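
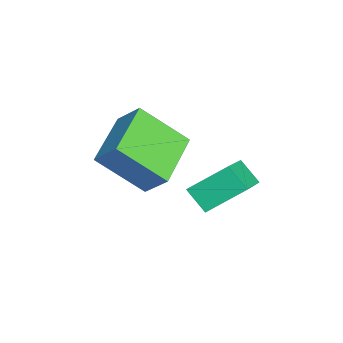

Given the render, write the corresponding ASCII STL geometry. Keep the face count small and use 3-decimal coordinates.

solid 
facet normal -0.514 -0.530 0.674
outer loop
vertex 2.34 2.725 -1.938
vertex 2.236 3.9 -1.094
vertex 0.596 3.237 -2.865
endloop
endfacet
facet normal 0.071 -0.810 -0.582
outer loop
vertex 1.084 3.74 -3.506
vertex 2.34 2.725 -1.938
vertex 0.596 3.237 -2.865
endloop
endfacet
facet normal -0.514 -0.530 0.674
outer loop
vertex 0.596 3.237 -2.865
vertex 2.236 3.9 -1.094
vertex 0.492 4.411 -2.021
endloop
endfacet
facet normal -0.855 0.251 -0.454
outer loop
vertex 0.492 4.411 -2.021
vertex 1.084 3.74 -3.506
vertex 0.596 3.237 -2.865
endloop
endfacet
facet normal 0.855 -0.251 0.454
outer loop
vertex 2.34 2.725 -1.938
vertex 2.724 4.403 -1.735
vertex 2.236 3.9 -1.094
endloop
endfacet
facet normal 0.072 -0.810 -0.582
outer loop
vertex 2.828 3.229 -2.579
vertex 2.34 2.725 -1.938
vertex 1.084 3.74 -3.506
endloop
endfacet
facet normal 0.855 -0.251 0.454
outer loop
vertex 2.828 3.229 -2.579
vertex 2.724 4.403 -1.735
vertex 2.34 2.725 -1.938
endloop
endfacet
facet normal -0.072 0.810 0.581
outer loop
vertex 2.236 3.9 -1.094
vertex 2.724 4.403 -1.735
vertex 0.492 4.411 -2.021
endloop
endfacet
facet normal -0.855 0.250 -0.454
outer loop
vertex 0.98 4.915 -2.662
vertex 1.084 3.74 -3.506
vertex 0.492 4.411 -2.021
endloop
endfacet
facet normal -0.072 0.810 0.582
outer loop
vertex 0.492 4.411 -2.021
vertex 2.724 4.403 -1.735
vertex 0.98 4.915 -2.662
endloop
endfacet
facet normal 0.514 0.530 -0.675
outer loop
vertex 0.98 4.915 -2.662
vertex 2.828 3.229 -2.579
vertex 1.084 3.74 -3.506
endloop
endfacet
facet normal 0.514 0.530 -0.674
outer loop
vertex 2.724 4.403 -1.735
vertex 2.828 3.229 -2.579
vertex 0.98 4.915 -2.662
endloop
endfacet
facet normal -0.888 0.362 0.283
outer loop
vertex -2.027 0.919 -1.747
vertex -1.513 1.564 -0.96
vertex -1.847 2.4 -3.079
endloop
endfacet
facet normal -0.452 -0.566 -0.690
outer loop
vertex -0.027 1.656 -3.66
vertex -2.027 0.919 -1.747
vertex -1.847 2.4 -3.079
endloop
endfacet
facet normal -0.888 0.363 0.283
outer loop
vertex -1.847 2.4 -3.079
vertex -1.513 1.564 -0.96
vertex -1.333 3.045 -2.293
endloop
endfacet
facet normal 0.090 0.740 -0.666
outer loop
vertex -1.333 3.045 -2.293
vertex -0.027 1.656 -3.66
vertex -1.847 2.4 -3.079
endloop
endfacet
facet normal -0.090 -0.741 0.666
outer loop
vertex -2.027 0.919 -1.747
vertex 0.307 0.82 -1.541
vertex -1.513 1.564 -0.96
endloop
endfacet
facet normal -0.451 -0.566 -0.690
outer loop
vertex -0.207 0.175 -2.327
vertex -2.027 0.919 -1.747
vertex -0.027 1.656 -3.66
endloop
endfacet
facet normal -0.090 -0.740 0.666
outer loop
vertex -0.207 0.175 -2.327
vertex 0.307 0.82 -1.541
vertex -2.027 0.919 -1.747
endloop
endfacet
facet normal 0.452 0.566 0.690
outer loop
vertex -1.513 1.564 -0.96
vertex 0.307 0.82 -1.541
vertex -1.333 3.045 -2.293
endloop
endfacet
facet normal 0.090 0.740 -0.666
outer loop
vertex 0.487 2.301 -2.873
vertex -0.027 1.656 -3.66
vertex -1.333 3.045 -2.293
endloop
endfacet
facet normal 0.451 0.566 0.690
outer loop
vertex -1.333 3.045 -2.293
vertex 0.307 0.82 -1.541
vertex 0.487 2.301 -2.873
endloop
endfacet
facet normal 0.888 -0.363 -0.283
outer loop
vertex 0.487 2.301 -2.873
vertex -0.207 0.175 -2.327
vertex -0.027 1.656 -3.66
endloop
endfacet
facet normal 0.888 -0.363 -0.283
outer loop
vertex 0.307 0.82 -1.541
vertex -0.207 0.175 -2.327
vertex 0.487 2.301 -2.873
endloop
endfacet

endsolid


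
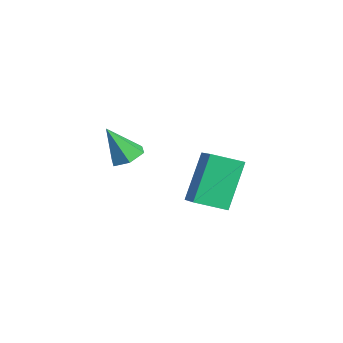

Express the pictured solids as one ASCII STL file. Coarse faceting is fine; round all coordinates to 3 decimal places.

solid 
facet normal -0.381 0.396 0.835
outer loop
vertex -1.177 1.891 -1.076
vertex 0.016 1.81 -0.493
vertex -0.923 2.927 -1.451
endloop
endfacet
facet normal -0.897 0.061 -0.438
outer loop
vertex -0.196 2.17 -3.047
vertex -1.177 1.891 -1.076
vertex -0.923 2.927 -1.451
endloop
endfacet
facet normal -0.380 0.397 0.835
outer loop
vertex -0.923 2.927 -1.451
vertex 0.016 1.81 -0.493
vertex 0.27 2.845 -0.869
endloop
endfacet
facet normal 0.225 0.916 -0.332
outer loop
vertex 0.27 2.845 -0.869
vertex -0.196 2.17 -3.047
vertex -0.923 2.927 -1.451
endloop
endfacet
facet normal -0.225 -0.916 0.332
outer loop
vertex -1.177 1.891 -1.076
vertex 0.743 1.053 -2.089
vertex 0.016 1.81 -0.493
endloop
endfacet
facet normal -0.897 0.061 -0.438
outer loop
vertex -0.45 1.135 -2.671
vertex -1.177 1.891 -1.076
vertex -0.196 2.17 -3.047
endloop
endfacet
facet normal -0.225 -0.916 0.332
outer loop
vertex -0.45 1.135 -2.671
vertex 0.743 1.053 -2.089
vertex -1.177 1.891 -1.076
endloop
endfacet
facet normal 0.897 -0.061 0.438
outer loop
vertex 0.016 1.81 -0.493
vertex 0.743 1.053 -2.089
vertex 0.27 2.845 -0.869
endloop
endfacet
facet normal 0.224 0.916 -0.332
outer loop
vertex 0.997 2.089 -2.464
vertex -0.196 2.17 -3.047
vertex 0.27 2.845 -0.869
endloop
endfacet
facet normal 0.897 -0.061 0.438
outer loop
vertex 0.27 2.845 -0.869
vertex 0.743 1.053 -2.089
vertex 0.997 2.089 -2.464
endloop
endfacet
facet normal 0.381 -0.397 -0.835
outer loop
vertex 0.997 2.089 -2.464
vertex -0.45 1.135 -2.671
vertex -0.196 2.17 -3.047
endloop
endfacet
facet normal 0.381 -0.396 -0.836
outer loop
vertex 0.743 1.053 -2.089
vertex -0.45 1.135 -2.671
vertex 0.997 2.089 -2.464
endloop
endfacet
facet normal 0.161 0.455 -0.876
outer loop
vertex 2.403 -1.331 0.906
vertex 1.833 -1.239 0.849
vertex 2.165 -0.845 1.115
endloop
endfacet
facet normal 0.777 0.114 0.619
outer loop
vertex 2.403 -1.331 0.906
vertex 2.165 -0.845 1.115
vertex 1.627 -1.821 1.971
endloop
endfacet
facet normal 0.161 0.455 -0.876
outer loop
vertex 2.165 -0.845 1.115
vertex 1.833 -1.239 0.849
vertex 1.595 -0.753 1.058
endloop
endfacet
facet normal 0.029 0.650 0.759
outer loop
vertex 2.165 -0.845 1.115
vertex 1.595 -0.753 1.058
vertex 1.627 -1.821 1.971
endloop
endfacet
facet normal 0.161 0.455 -0.876
outer loop
vertex 1.595 -0.753 1.058
vertex 1.833 -1.239 0.849
vertex 1.263 -1.147 0.792
endloop
endfacet
facet normal -0.807 0.369 0.460
outer loop
vertex 1.595 -0.753 1.058
vertex 1.263 -1.147 0.792
vertex 1.627 -1.821 1.971
endloop
endfacet
facet normal 0.161 0.453 -0.877
outer loop
vertex 1.263 -1.147 0.792
vertex 1.833 -1.239 0.849
vertex 1.5 -1.634 0.584
endloop
endfacet
facet normal -0.895 -0.445 0.022
outer loop
vertex 1.263 -1.147 0.792
vertex 1.5 -1.634 0.584
vertex 1.627 -1.821 1.971
endloop
endfacet
facet normal 0.160 0.453 -0.877
outer loop
vertex 1.5 -1.634 0.584
vertex 1.833 -1.239 0.849
vertex 2.07 -1.725 0.641
endloop
endfacet
facet normal -0.145 -0.982 -0.119
outer loop
vertex 1.5 -1.634 0.584
vertex 2.07 -1.725 0.641
vertex 1.627 -1.821 1.971
endloop
endfacet
facet normal 0.161 0.454 -0.877
outer loop
vertex 2.07 -1.725 0.641
vertex 1.833 -1.239 0.849
vertex 2.403 -1.331 0.906
endloop
endfacet
facet normal 0.689 -0.702 0.179
outer loop
vertex 2.07 -1.725 0.641
vertex 2.403 -1.331 0.906
vertex 1.627 -1.821 1.971
endloop
endfacet

endsolid


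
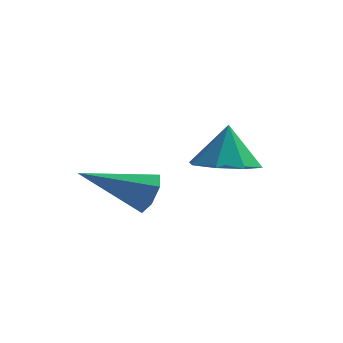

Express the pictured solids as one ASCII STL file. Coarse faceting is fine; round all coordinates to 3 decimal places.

solid 
facet normal 0.824 0.385 -0.414
outer loop
vertex -1.059 -0.915 0.095
vertex -1.393 -0.594 -0.271
vertex -1.191 -0.451 0.264
endloop
endfacet
facet normal 0.241 -0.271 0.932
outer loop
vertex -1.059 -0.915 0.095
vertex -1.191 -0.451 0.264
vertex -2.827 -1.266 0.451
endloop
endfacet
facet normal 0.824 0.385 -0.414
outer loop
vertex -1.191 -0.451 0.264
vertex -1.393 -0.594 -0.271
vertex -1.475 -0.094 0.031
endloop
endfacet
facet normal -0.132 0.466 0.875
outer loop
vertex -1.191 -0.451 0.264
vertex -1.475 -0.094 0.031
vertex -2.827 -1.266 0.451
endloop
endfacet
facet normal 0.823 0.386 -0.416
outer loop
vertex -1.475 -0.094 0.031
vertex -1.393 -0.594 -0.271
vertex -1.698 -0.115 -0.43
endloop
endfacet
facet normal -0.589 0.769 0.250
outer loop
vertex -1.475 -0.094 0.031
vertex -1.698 -0.115 -0.43
vertex -2.827 -1.266 0.451
endloop
endfacet
facet normal 0.824 0.387 -0.415
outer loop
vertex -1.698 -0.115 -0.43
vertex -1.393 -0.594 -0.271
vertex -1.691 -0.496 -0.771
endloop
endfacet
facet normal -0.783 0.407 -0.471
outer loop
vertex -1.698 -0.115 -0.43
vertex -1.691 -0.496 -0.771
vertex -2.827 -1.266 0.451
endloop
endfacet
facet normal 0.824 0.385 -0.415
outer loop
vertex -1.691 -0.496 -0.771
vertex -1.393 -0.594 -0.271
vertex -1.46 -0.952 -0.736
endloop
endfacet
facet normal -0.569 -0.345 -0.746
outer loop
vertex -1.691 -0.496 -0.771
vertex -1.46 -0.952 -0.736
vertex -2.827 -1.266 0.451
endloop
endfacet
facet normal 0.824 0.385 -0.415
outer loop
vertex -1.46 -0.952 -0.736
vertex -1.393 -0.594 -0.271
vertex -1.179 -1.138 -0.351
endloop
endfacet
facet normal -0.107 -0.924 -0.368
outer loop
vertex -1.46 -0.952 -0.736
vertex -1.179 -1.138 -0.351
vertex -2.827 -1.266 0.451
endloop
endfacet
facet normal 0.824 0.385 -0.414
outer loop
vertex -1.179 -1.138 -0.351
vertex -1.393 -0.594 -0.271
vertex -1.059 -0.915 0.095
endloop
endfacet
facet normal 0.253 -0.891 0.377
outer loop
vertex -1.179 -1.138 -0.351
vertex -1.059 -0.915 0.095
vertex -2.827 -1.266 0.451
endloop
endfacet
facet normal 0.016 -0.267 -0.963
outer loop
vertex 0.671 1.064 0.188
vertex 0.059 0.493 0.336
vertex 0.075 1.312 0.109
endloop
endfacet
facet normal 0.323 0.884 0.338
outer loop
vertex 0.671 1.064 0.188
vertex 0.075 1.312 0.109
vertex 0.041 0.807 1.464
endloop
endfacet
facet normal 0.015 -0.267 -0.963
outer loop
vertex 0.075 1.312 0.109
vertex 0.059 0.493 0.336
vertex -0.531 1.08 0.164
endloop
endfacet
facet normal -0.312 0.893 0.325
outer loop
vertex 0.075 1.312 0.109
vertex -0.531 1.08 0.164
vertex 0.041 0.807 1.464
endloop
endfacet
facet normal 0.016 -0.267 -0.964
outer loop
vertex -0.531 1.08 0.164
vertex 0.059 0.493 0.336
vertex -0.791 0.505 0.319
endloop
endfacet
facet normal -0.770 0.466 0.437
outer loop
vertex -0.531 1.08 0.164
vertex -0.791 0.505 0.319
vertex 0.041 0.807 1.464
endloop
endfacet
facet normal 0.015 -0.268 -0.963
outer loop
vertex -0.791 0.505 0.319
vertex 0.059 0.493 0.336
vertex -0.553 -0.078 0.485
endloop
endfacet
facet normal -0.782 -0.146 0.606
outer loop
vertex -0.791 0.505 0.319
vertex -0.553 -0.078 0.485
vertex 0.041 0.807 1.464
endloop
endfacet
facet normal 0.016 -0.268 -0.963
outer loop
vertex -0.553 -0.078 0.485
vertex 0.059 0.493 0.336
vertex 0.044 -0.326 0.564
endloop
endfacet
facet normal -0.341 -0.585 0.736
outer loop
vertex -0.553 -0.078 0.485
vertex 0.044 -0.326 0.564
vertex 0.041 0.807 1.464
endloop
endfacet
facet normal 0.015 -0.268 -0.963
outer loop
vertex 0.044 -0.326 0.564
vertex 0.059 0.493 0.336
vertex 0.649 -0.094 0.509
endloop
endfacet
facet normal 0.296 -0.594 0.748
outer loop
vertex 0.044 -0.326 0.564
vertex 0.649 -0.094 0.509
vertex 0.041 0.807 1.464
endloop
endfacet
facet normal 0.016 -0.268 -0.963
outer loop
vertex 0.649 -0.094 0.509
vertex 0.059 0.493 0.336
vertex 0.909 0.482 0.353
endloop
endfacet
facet normal 0.753 -0.167 0.637
outer loop
vertex 0.649 -0.094 0.509
vertex 0.909 0.482 0.353
vertex 0.041 0.807 1.464
endloop
endfacet
facet normal 0.016 -0.267 -0.964
outer loop
vertex 0.909 0.482 0.353
vertex 0.059 0.493 0.336
vertex 0.671 1.064 0.188
endloop
endfacet
facet normal 0.764 0.445 0.467
outer loop
vertex 0.909 0.482 0.353
vertex 0.671 1.064 0.188
vertex 0.041 0.807 1.464
endloop
endfacet

endsolid


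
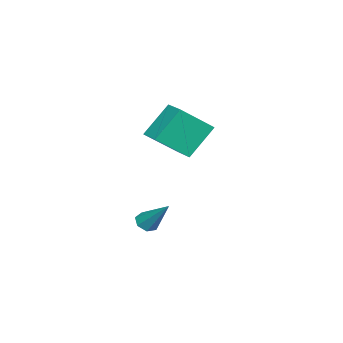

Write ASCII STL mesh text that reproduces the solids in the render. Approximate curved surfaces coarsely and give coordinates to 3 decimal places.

solid 
facet normal -0.499 0.600 -0.626
outer loop
vertex -2.041 1.829 1.888
vertex -1.161 2.681 2.003
vertex -1.087 1.047 0.378
endloop
endfacet
facet normal -0.715 -0.692 -0.093
outer loop
vertex -0.099 -0.141 1.617
vertex -2.041 1.829 1.888
vertex -1.087 1.047 0.378
endloop
endfacet
facet normal -0.499 0.600 -0.626
outer loop
vertex -1.087 1.047 0.378
vertex -1.161 2.681 2.003
vertex -0.207 1.899 0.493
endloop
endfacet
facet normal 0.489 -0.401 -0.775
outer loop
vertex -0.207 1.899 0.493
vertex -0.099 -0.141 1.617
vertex -1.087 1.047 0.378
endloop
endfacet
facet normal -0.489 0.401 0.775
outer loop
vertex -2.041 1.829 1.888
vertex -0.173 1.493 3.242
vertex -1.161 2.681 2.003
endloop
endfacet
facet normal -0.715 -0.692 -0.093
outer loop
vertex -1.053 0.641 3.127
vertex -2.041 1.829 1.888
vertex -0.099 -0.141 1.617
endloop
endfacet
facet normal -0.489 0.401 0.775
outer loop
vertex -1.053 0.641 3.127
vertex -0.173 1.493 3.242
vertex -2.041 1.829 1.888
endloop
endfacet
facet normal 0.715 0.692 0.093
outer loop
vertex -1.161 2.681 2.003
vertex -0.173 1.493 3.242
vertex -0.207 1.899 0.493
endloop
endfacet
facet normal 0.489 -0.401 -0.775
outer loop
vertex 0.781 0.711 1.732
vertex -0.099 -0.141 1.617
vertex -0.207 1.899 0.493
endloop
endfacet
facet normal 0.715 0.692 0.093
outer loop
vertex -0.207 1.899 0.493
vertex -0.173 1.493 3.242
vertex 0.781 0.711 1.732
endloop
endfacet
facet normal 0.499 -0.600 0.626
outer loop
vertex 0.781 0.711 1.732
vertex -1.053 0.641 3.127
vertex -0.099 -0.141 1.617
endloop
endfacet
facet normal 0.499 -0.600 0.626
outer loop
vertex -0.173 1.493 3.242
vertex -1.053 0.641 3.127
vertex 0.781 0.711 1.732
endloop
endfacet
facet normal -0.299 -0.633 -0.714
outer loop
vertex 0.604 -0.17 -3.56
vertex 0.06 0.056 -3.533
vertex 0.512 0.225 -3.872
endloop
endfacet
facet normal 0.983 0.115 -0.144
outer loop
vertex 0.604 -0.17 -3.56
vertex 0.512 0.225 -3.872
vertex 0.64 1.284 -2.147
endloop
endfacet
facet normal -0.299 -0.632 -0.714
outer loop
vertex 0.512 0.225 -3.872
vertex 0.06 0.056 -3.533
vertex 0.08 0.494 -3.929
endloop
endfacet
facet normal 0.509 0.716 -0.477
outer loop
vertex 0.512 0.225 -3.872
vertex 0.08 0.494 -3.929
vertex 0.64 1.284 -2.147
endloop
endfacet
facet normal -0.300 -0.632 -0.714
outer loop
vertex 0.08 0.494 -3.929
vertex 0.06 0.056 -3.533
vertex -0.368 0.433 -3.687
endloop
endfacet
facet normal -0.291 0.905 -0.310
outer loop
vertex 0.08 0.494 -3.929
vertex -0.368 0.433 -3.687
vertex 0.64 1.284 -2.147
endloop
endfacet
facet normal -0.300 -0.632 -0.714
outer loop
vertex -0.368 0.433 -3.687
vertex 0.06 0.056 -3.533
vertex -0.493 0.089 -3.33
endloop
endfacet
facet normal -0.811 0.537 0.234
outer loop
vertex -0.368 0.433 -3.687
vertex -0.493 0.089 -3.33
vertex 0.64 1.284 -2.147
endloop
endfacet
facet normal -0.300 -0.632 -0.714
outer loop
vertex -0.493 0.089 -3.33
vertex 0.06 0.056 -3.533
vertex -0.203 -0.28 -3.125
endloop
endfacet
facet normal -0.662 -0.108 0.742
outer loop
vertex -0.493 0.089 -3.33
vertex -0.203 -0.28 -3.125
vertex 0.64 1.284 -2.147
endloop
endfacet
facet normal -0.299 -0.633 -0.714
outer loop
vertex -0.203 -0.28 -3.125
vertex 0.06 0.056 -3.533
vertex 0.286 -0.395 -3.228
endloop
endfacet
facet normal 0.047 -0.548 0.835
outer loop
vertex -0.203 -0.28 -3.125
vertex 0.286 -0.395 -3.228
vertex 0.64 1.284 -2.147
endloop
endfacet
facet normal -0.298 -0.633 -0.715
outer loop
vertex 0.286 -0.395 -3.228
vertex 0.06 0.056 -3.533
vertex 0.604 -0.17 -3.56
endloop
endfacet
facet normal 0.778 -0.448 0.441
outer loop
vertex 0.286 -0.395 -3.228
vertex 0.604 -0.17 -3.56
vertex 0.64 1.284 -2.147
endloop
endfacet

endsolid


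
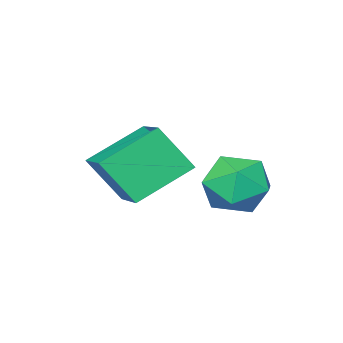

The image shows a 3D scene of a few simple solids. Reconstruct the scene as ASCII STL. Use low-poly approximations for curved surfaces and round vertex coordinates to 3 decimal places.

solid 
facet normal -0.718 0.654 0.239
outer loop
vertex -3.084 1.837 -2.808
vertex -2.85 1.851 -2.143
vertex -2.593 2.306 -2.616
endloop
endfacet
facet normal -0.522 0.728 -0.443
outer loop
vertex -3.084 1.837 -2.808
vertex -2.593 2.306 -2.616
vertex -2.538 1.97 -3.233
endloop
endfacet
facet normal -0.627 0.104 -0.772
outer loop
vertex -3.084 1.837 -2.808
vertex -2.538 1.97 -3.233
vertex -2.76 1.308 -3.142
endloop
endfacet
facet normal -0.887 -0.358 -0.293
outer loop
vertex -3.084 1.837 -2.808
vertex -2.76 1.308 -3.142
vertex -2.953 1.234 -2.468
endloop
endfacet
facet normal -0.943 -0.018 0.332
outer loop
vertex -3.084 1.837 -2.808
vertex -2.953 1.234 -2.468
vertex -2.85 1.851 -2.143
endloop
endfacet
facet normal 0.176 0.871 -0.459
outer loop
vertex -2.538 1.97 -3.233
vertex -2.593 2.306 -2.616
vertex -1.967 2.066 -2.832
endloop
endfacet
facet normal -0.139 0.750 0.646
outer loop
vertex -2.593 2.306 -2.616
vertex -2.85 1.851 -2.143
vertex -2.16 1.992 -2.158
endloop
endfacet
facet normal -0.503 -0.336 0.797
outer loop
vertex -2.85 1.851 -2.143
vertex -2.953 1.234 -2.468
vertex -2.382 1.33 -2.067
endloop
endfacet
facet normal -0.414 -0.885 -0.216
outer loop
vertex -2.953 1.234 -2.468
vertex -2.76 1.308 -3.142
vertex -2.327 0.994 -2.684
endloop
endfacet
facet normal 0.007 -0.138 -0.990
outer loop
vertex -2.76 1.308 -3.142
vertex -2.538 1.97 -3.233
vertex -2.07 1.449 -3.157
endloop
endfacet
facet normal 0.887 0.358 0.293
outer loop
vertex -1.836 1.463 -2.492
vertex -1.967 2.066 -2.832
vertex -2.16 1.992 -2.158
endloop
endfacet
facet normal 0.627 -0.104 0.772
outer loop
vertex -1.836 1.463 -2.492
vertex -2.16 1.992 -2.158
vertex -2.382 1.33 -2.067
endloop
endfacet
facet normal 0.522 -0.728 0.443
outer loop
vertex -1.836 1.463 -2.492
vertex -2.382 1.33 -2.067
vertex -2.327 0.994 -2.684
endloop
endfacet
facet normal 0.718 -0.654 -0.239
outer loop
vertex -1.836 1.463 -2.492
vertex -2.327 0.994 -2.684
vertex -2.07 1.449 -3.157
endloop
endfacet
facet normal 0.943 0.018 -0.332
outer loop
vertex -1.836 1.463 -2.492
vertex -2.07 1.449 -3.157
vertex -1.967 2.066 -2.832
endloop
endfacet
facet normal 0.414 0.885 0.216
outer loop
vertex -2.16 1.992 -2.158
vertex -1.967 2.066 -2.832
vertex -2.593 2.306 -2.616
endloop
endfacet
facet normal -0.007 0.138 0.990
outer loop
vertex -2.382 1.33 -2.067
vertex -2.16 1.992 -2.158
vertex -2.85 1.851 -2.143
endloop
endfacet
facet normal -0.176 -0.871 0.459
outer loop
vertex -2.327 0.994 -2.684
vertex -2.382 1.33 -2.067
vertex -2.953 1.234 -2.468
endloop
endfacet
facet normal 0.139 -0.750 -0.646
outer loop
vertex -2.07 1.449 -3.157
vertex -2.327 0.994 -2.684
vertex -2.76 1.308 -3.142
endloop
endfacet
facet normal 0.503 0.336 -0.797
outer loop
vertex -1.967 2.066 -2.832
vertex -2.07 1.449 -3.157
vertex -2.538 1.97 -3.233
endloop
endfacet
facet normal -0.338 0.492 -0.802
outer loop
vertex -1.662 1.498 -2.071
vertex -0.604 1.213 -2.692
vertex -2.158 0.514 -2.465
endloop
endfacet
facet normal -0.840 0.226 0.494
outer loop
vertex -1.796 -0.013 -1.608
vertex -1.662 1.498 -2.071
vertex -2.158 0.514 -2.465
endloop
endfacet
facet normal -0.339 0.493 -0.801
outer loop
vertex -2.158 0.514 -2.465
vertex -0.604 1.213 -2.692
vertex -1.1 0.23 -3.087
endloop
endfacet
facet normal -0.424 -0.840 -0.338
outer loop
vertex -1.1 0.23 -3.087
vertex -1.796 -0.013 -1.608
vertex -2.158 0.514 -2.465
endloop
endfacet
facet normal 0.424 0.840 0.337
outer loop
vertex -1.662 1.498 -2.071
vertex -0.242 0.686 -1.835
vertex -0.604 1.213 -2.692
endloop
endfacet
facet normal -0.840 0.226 0.493
outer loop
vertex -1.3 0.97 -1.213
vertex -1.662 1.498 -2.071
vertex -1.796 -0.013 -1.608
endloop
endfacet
facet normal 0.424 0.840 0.338
outer loop
vertex -1.3 0.97 -1.213
vertex -0.242 0.686 -1.835
vertex -1.662 1.498 -2.071
endloop
endfacet
facet normal 0.840 -0.226 -0.494
outer loop
vertex -0.604 1.213 -2.692
vertex -0.242 0.686 -1.835
vertex -1.1 0.23 -3.087
endloop
endfacet
facet normal -0.425 -0.840 -0.338
outer loop
vertex -0.738 -0.298 -2.229
vertex -1.796 -0.013 -1.608
vertex -1.1 0.23 -3.087
endloop
endfacet
facet normal 0.840 -0.226 -0.493
outer loop
vertex -1.1 0.23 -3.087
vertex -0.242 0.686 -1.835
vertex -0.738 -0.298 -2.229
endloop
endfacet
facet normal 0.338 -0.493 0.802
outer loop
vertex -0.738 -0.298 -2.229
vertex -1.3 0.97 -1.213
vertex -1.796 -0.013 -1.608
endloop
endfacet
facet normal 0.339 -0.492 0.802
outer loop
vertex -0.242 0.686 -1.835
vertex -1.3 0.97 -1.213
vertex -0.738 -0.298 -2.229
endloop
endfacet

endsolid


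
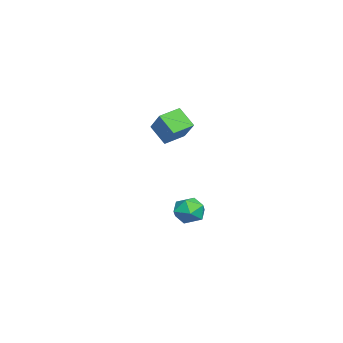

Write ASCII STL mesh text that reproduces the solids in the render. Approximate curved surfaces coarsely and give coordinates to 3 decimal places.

solid 
facet normal -0.677 -0.362 -0.641
outer loop
vertex -2.118 -0.294 3.651
vertex -3.051 0.759 4.041
vertex -1.536 0.645 2.507
endloop
endfacet
facet normal 0.639 -0.721 -0.267
outer loop
vertex -0.089 1.421 3.879
vertex -2.118 -0.294 3.651
vertex -1.536 0.645 2.507
endloop
endfacet
facet normal -0.676 -0.363 -0.641
outer loop
vertex -1.536 0.645 2.507
vertex -3.051 0.759 4.041
vertex -2.47 1.698 2.897
endloop
endfacet
facet normal 0.365 0.591 -0.719
outer loop
vertex -2.47 1.698 2.897
vertex -0.089 1.421 3.879
vertex -1.536 0.645 2.507
endloop
endfacet
facet normal -0.366 -0.590 0.720
outer loop
vertex -2.118 -0.294 3.651
vertex -1.604 1.535 5.413
vertex -3.051 0.759 4.041
endloop
endfacet
facet normal 0.639 -0.721 -0.267
outer loop
vertex -0.67 0.482 5.023
vertex -2.118 -0.294 3.651
vertex -0.089 1.421 3.879
endloop
endfacet
facet normal -0.365 -0.591 0.720
outer loop
vertex -0.67 0.482 5.023
vertex -1.604 1.535 5.413
vertex -2.118 -0.294 3.651
endloop
endfacet
facet normal -0.640 0.721 0.267
outer loop
vertex -3.051 0.759 4.041
vertex -1.604 1.535 5.413
vertex -2.47 1.698 2.897
endloop
endfacet
facet normal 0.365 0.590 -0.720
outer loop
vertex -1.022 2.474 4.269
vertex -0.089 1.421 3.879
vertex -2.47 1.698 2.897
endloop
endfacet
facet normal -0.639 0.721 0.267
outer loop
vertex -2.47 1.698 2.897
vertex -1.604 1.535 5.413
vertex -1.022 2.474 4.269
endloop
endfacet
facet normal 0.677 0.362 0.641
outer loop
vertex -1.022 2.474 4.269
vertex -0.67 0.482 5.023
vertex -0.089 1.421 3.879
endloop
endfacet
facet normal 0.676 0.362 0.641
outer loop
vertex -1.604 1.535 5.413
vertex -0.67 0.482 5.023
vertex -1.022 2.474 4.269
endloop
endfacet
facet normal -0.025 0.999 -0.026
outer loop
vertex -2.926 2.713 -4.128
vertex -3.995 2.697 -3.715
vertex -3.104 2.738 -2.996
endloop
endfacet
facet normal 0.640 0.764 0.084
outer loop
vertex -2.926 2.713 -4.128
vertex -3.104 2.738 -2.996
vertex -2.268 2.085 -3.431
endloop
endfacet
facet normal 0.817 0.341 -0.464
outer loop
vertex -2.926 2.713 -4.128
vertex -2.268 2.085 -3.431
vertex -2.643 1.641 -4.418
endloop
endfacet
facet normal 0.262 0.316 -0.912
outer loop
vertex -2.926 2.713 -4.128
vertex -2.643 1.641 -4.418
vertex -3.711 2.018 -4.594
endloop
endfacet
facet normal -0.259 0.722 -0.641
outer loop
vertex -2.926 2.713 -4.128
vertex -3.711 2.018 -4.594
vertex -3.995 2.697 -3.715
endloop
endfacet
facet normal 0.639 0.368 0.675
outer loop
vertex -2.268 2.085 -3.431
vertex -3.104 2.738 -2.996
vertex -2.929 1.682 -2.586
endloop
endfacet
facet normal -0.438 0.748 0.500
outer loop
vertex -3.104 2.738 -2.996
vertex -3.995 2.697 -3.715
vertex -3.997 2.059 -2.762
endloop
endfacet
facet normal -0.816 0.300 -0.495
outer loop
vertex -3.995 2.697 -3.715
vertex -3.711 2.018 -4.594
vertex -4.372 1.615 -3.749
endloop
endfacet
facet normal 0.028 -0.358 -0.933
outer loop
vertex -3.711 2.018 -4.594
vertex -2.643 1.641 -4.418
vertex -3.536 0.962 -4.184
endloop
endfacet
facet normal 0.925 -0.316 -0.210
outer loop
vertex -2.643 1.641 -4.418
vertex -2.268 2.085 -3.431
vertex -2.645 1.003 -3.465
endloop
endfacet
facet normal -0.262 -0.316 0.912
outer loop
vertex -3.714 0.987 -3.052
vertex -2.929 1.682 -2.586
vertex -3.997 2.059 -2.762
endloop
endfacet
facet normal -0.817 -0.341 0.464
outer loop
vertex -3.714 0.987 -3.052
vertex -3.997 2.059 -2.762
vertex -4.372 1.615 -3.749
endloop
endfacet
facet normal -0.640 -0.764 -0.084
outer loop
vertex -3.714 0.987 -3.052
vertex -4.372 1.615 -3.749
vertex -3.536 0.962 -4.184
endloop
endfacet
facet normal 0.025 -0.999 0.026
outer loop
vertex -3.714 0.987 -3.052
vertex -3.536 0.962 -4.184
vertex -2.645 1.003 -3.465
endloop
endfacet
facet normal 0.259 -0.722 0.641
outer loop
vertex -3.714 0.987 -3.052
vertex -2.645 1.003 -3.465
vertex -2.929 1.682 -2.586
endloop
endfacet
facet normal -0.028 0.358 0.933
outer loop
vertex -3.997 2.059 -2.762
vertex -2.929 1.682 -2.586
vertex -3.104 2.738 -2.996
endloop
endfacet
facet normal -0.925 0.316 0.210
outer loop
vertex -4.372 1.615 -3.749
vertex -3.997 2.059 -2.762
vertex -3.995 2.697 -3.715
endloop
endfacet
facet normal -0.639 -0.368 -0.675
outer loop
vertex -3.536 0.962 -4.184
vertex -4.372 1.615 -3.749
vertex -3.711 2.018 -4.594
endloop
endfacet
facet normal 0.438 -0.748 -0.500
outer loop
vertex -2.645 1.003 -3.465
vertex -3.536 0.962 -4.184
vertex -2.643 1.641 -4.418
endloop
endfacet
facet normal 0.816 -0.300 0.495
outer loop
vertex -2.929 1.682 -2.586
vertex -2.645 1.003 -3.465
vertex -2.268 2.085 -3.431
endloop
endfacet

endsolid


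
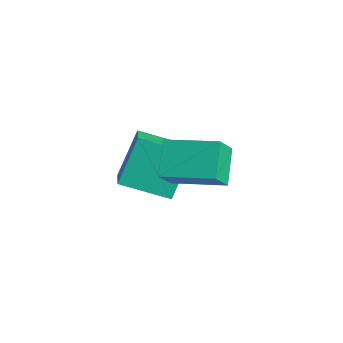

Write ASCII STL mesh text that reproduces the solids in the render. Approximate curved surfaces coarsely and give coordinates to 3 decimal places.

solid 
facet normal -0.684 -0.698 -0.209
outer loop
vertex 1.623 0.053 -0.103
vertex 0.9 0.573 0.525
vertex 1.335 0.56 -0.853
endloop
endfacet
facet normal 0.664 -0.476 -0.577
outer loop
vertex 2.34 1.587 -0.545
vertex 1.623 0.053 -0.103
vertex 1.335 0.56 -0.853
endloop
endfacet
facet normal -0.684 -0.698 -0.209
outer loop
vertex 1.335 0.56 -0.853
vertex 0.9 0.573 0.525
vertex 0.612 1.08 -0.225
endloop
endfacet
facet normal -0.303 0.533 -0.790
outer loop
vertex 0.612 1.08 -0.225
vertex 2.34 1.587 -0.545
vertex 1.335 0.56 -0.853
endloop
endfacet
facet normal 0.303 -0.533 0.790
outer loop
vertex 1.623 0.053 -0.103
vertex 1.905 1.6 0.833
vertex 0.9 0.573 0.525
endloop
endfacet
facet normal 0.664 -0.476 -0.577
outer loop
vertex 2.628 1.08 0.205
vertex 1.623 0.053 -0.103
vertex 2.34 1.587 -0.545
endloop
endfacet
facet normal 0.303 -0.533 0.790
outer loop
vertex 2.628 1.08 0.205
vertex 1.905 1.6 0.833
vertex 1.623 0.053 -0.103
endloop
endfacet
facet normal -0.664 0.476 0.577
outer loop
vertex 0.9 0.573 0.525
vertex 1.905 1.6 0.833
vertex 0.612 1.08 -0.225
endloop
endfacet
facet normal -0.303 0.533 -0.790
outer loop
vertex 1.617 2.107 0.083
vertex 2.34 1.587 -0.545
vertex 0.612 1.08 -0.225
endloop
endfacet
facet normal -0.664 0.476 0.577
outer loop
vertex 0.612 1.08 -0.225
vertex 1.905 1.6 0.833
vertex 1.617 2.107 0.083
endloop
endfacet
facet normal 0.684 0.698 0.209
outer loop
vertex 1.617 2.107 0.083
vertex 2.628 1.08 0.205
vertex 2.34 1.587 -0.545
endloop
endfacet
facet normal 0.684 0.698 0.209
outer loop
vertex 1.905 1.6 0.833
vertex 2.628 1.08 0.205
vertex 1.617 2.107 0.083
endloop
endfacet
facet normal -0.548 -0.772 0.322
outer loop
vertex -0.899 0.785 -1.005
vertex -1.585 1.113 -1.385
vertex -0.56 0.012 -2.281
endloop
endfacet
facet normal 0.807 -0.385 0.448
outer loop
vertex 0.245 1.147 -2.755
vertex -0.899 0.785 -1.005
vertex -0.56 0.012 -2.281
endloop
endfacet
facet normal -0.548 -0.772 0.322
outer loop
vertex -0.56 0.012 -2.281
vertex -1.585 1.113 -1.385
vertex -1.246 0.34 -2.662
endloop
endfacet
facet normal 0.222 -0.505 -0.834
outer loop
vertex -1.246 0.34 -2.662
vertex 0.245 1.147 -2.755
vertex -0.56 0.012 -2.281
endloop
endfacet
facet normal -0.221 0.505 0.834
outer loop
vertex -0.899 0.785 -1.005
vertex -0.78 2.248 -1.859
vertex -1.585 1.113 -1.385
endloop
endfacet
facet normal 0.807 -0.386 0.448
outer loop
vertex -0.094 1.92 -1.478
vertex -0.899 0.785 -1.005
vertex 0.245 1.147 -2.755
endloop
endfacet
facet normal -0.222 0.505 0.834
outer loop
vertex -0.094 1.92 -1.478
vertex -0.78 2.248 -1.859
vertex -0.899 0.785 -1.005
endloop
endfacet
facet normal -0.807 0.385 -0.448
outer loop
vertex -1.585 1.113 -1.385
vertex -0.78 2.248 -1.859
vertex -1.246 0.34 -2.662
endloop
endfacet
facet normal 0.221 -0.505 -0.835
outer loop
vertex -0.441 1.475 -3.135
vertex 0.245 1.147 -2.755
vertex -1.246 0.34 -2.662
endloop
endfacet
facet normal -0.807 0.386 -0.448
outer loop
vertex -1.246 0.34 -2.662
vertex -0.78 2.248 -1.859
vertex -0.441 1.475 -3.135
endloop
endfacet
facet normal 0.548 0.772 -0.322
outer loop
vertex -0.441 1.475 -3.135
vertex -0.094 1.92 -1.478
vertex 0.245 1.147 -2.755
endloop
endfacet
facet normal 0.548 0.772 -0.322
outer loop
vertex -0.78 2.248 -1.859
vertex -0.094 1.92 -1.478
vertex -0.441 1.475 -3.135
endloop
endfacet

endsolid


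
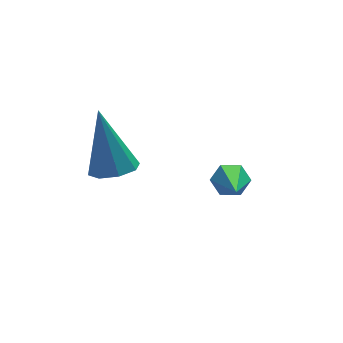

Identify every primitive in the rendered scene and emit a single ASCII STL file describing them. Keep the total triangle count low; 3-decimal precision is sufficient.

solid 
facet normal 0.059 -0.393 -0.918
outer loop
vertex -0.054 -0.918 1.854
vertex -0.687 -0.851 1.785
vertex -0.177 -0.485 1.661
endloop
endfacet
facet normal 0.902 0.361 0.235
outer loop
vertex -0.054 -0.918 1.854
vertex -0.177 -0.485 1.661
vertex -0.793 -0.129 3.475
endloop
endfacet
facet normal 0.058 -0.392 -0.918
outer loop
vertex -0.177 -0.485 1.661
vertex -0.687 -0.851 1.785
vertex -0.599 -0.266 1.541
endloop
endfacet
facet normal 0.464 0.886 -0.016
outer loop
vertex -0.177 -0.485 1.661
vertex -0.599 -0.266 1.541
vertex -0.793 -0.129 3.475
endloop
endfacet
facet normal 0.058 -0.392 -0.918
outer loop
vertex -0.599 -0.266 1.541
vertex -0.687 -0.851 1.785
vertex -1.072 -0.39 1.564
endloop
endfacet
facet normal -0.257 0.962 -0.094
outer loop
vertex -0.599 -0.266 1.541
vertex -1.072 -0.39 1.564
vertex -0.793 -0.129 3.475
endloop
endfacet
facet normal 0.056 -0.393 -0.918
outer loop
vertex -1.072 -0.39 1.564
vertex -0.687 -0.851 1.785
vertex -1.32 -0.783 1.717
endloop
endfacet
facet normal -0.836 0.546 0.047
outer loop
vertex -1.072 -0.39 1.564
vertex -1.32 -0.783 1.717
vertex -0.793 -0.129 3.475
endloop
endfacet
facet normal 0.056 -0.392 -0.918
outer loop
vertex -1.32 -0.783 1.717
vertex -0.687 -0.851 1.785
vertex -1.197 -1.217 1.91
endloop
endfacet
facet normal -0.938 -0.121 0.326
outer loop
vertex -1.32 -0.783 1.717
vertex -1.197 -1.217 1.91
vertex -0.793 -0.129 3.475
endloop
endfacet
facet normal 0.057 -0.393 -0.918
outer loop
vertex -1.197 -1.217 1.91
vertex -0.687 -0.851 1.785
vertex -0.776 -1.436 2.03
endloop
endfacet
facet normal -0.500 -0.645 0.578
outer loop
vertex -1.197 -1.217 1.91
vertex -0.776 -1.436 2.03
vertex -0.793 -0.129 3.475
endloop
endfacet
facet normal 0.056 -0.393 -0.918
outer loop
vertex -0.776 -1.436 2.03
vertex -0.687 -0.851 1.785
vertex -0.302 -1.312 2.006
endloop
endfacet
facet normal 0.222 -0.722 0.655
outer loop
vertex -0.776 -1.436 2.03
vertex -0.302 -1.312 2.006
vertex -0.793 -0.129 3.475
endloop
endfacet
facet normal 0.059 -0.391 -0.918
outer loop
vertex -0.302 -1.312 2.006
vertex -0.687 -0.851 1.785
vertex -0.054 -0.918 1.854
endloop
endfacet
facet normal 0.801 -0.306 0.514
outer loop
vertex -0.302 -1.312 2.006
vertex -0.054 -0.918 1.854
vertex -0.793 -0.129 3.475
endloop
endfacet
facet normal 0.277 0.805 -0.525
outer loop
vertex 2.541 -1.087 1.048
vertex 2.208 -1.211 0.682
vertex 2.063 -0.91 1.067
endloop
endfacet
facet normal 0.142 0.282 0.949
outer loop
vertex 2.541 -1.087 1.048
vertex 2.063 -0.91 1.067
vertex 1.692 -2.709 1.658
endloop
endfacet
facet normal 0.277 0.805 -0.525
outer loop
vertex 2.063 -0.91 1.067
vertex 2.208 -1.211 0.682
vertex 1.73 -1.034 0.701
endloop
endfacet
facet normal -0.750 0.341 0.567
outer loop
vertex 2.063 -0.91 1.067
vertex 1.73 -1.034 0.701
vertex 1.692 -2.709 1.658
endloop
endfacet
facet normal 0.277 0.804 -0.526
outer loop
vertex 1.73 -1.034 0.701
vertex 2.208 -1.211 0.682
vertex 1.875 -1.336 0.316
endloop
endfacet
facet normal -0.957 -0.127 -0.261
outer loop
vertex 1.73 -1.034 0.701
vertex 1.875 -1.336 0.316
vertex 1.692 -2.709 1.658
endloop
endfacet
facet normal 0.277 0.804 -0.526
outer loop
vertex 1.875 -1.336 0.316
vertex 2.208 -1.211 0.682
vertex 2.353 -1.513 0.297
endloop
endfacet
facet normal -0.270 -0.654 -0.706
outer loop
vertex 1.875 -1.336 0.316
vertex 2.353 -1.513 0.297
vertex 1.692 -2.709 1.658
endloop
endfacet
facet normal 0.278 0.804 -0.526
outer loop
vertex 2.353 -1.513 0.297
vertex 2.208 -1.211 0.682
vertex 2.686 -1.389 0.663
endloop
endfacet
facet normal 0.622 -0.713 -0.324
outer loop
vertex 2.353 -1.513 0.297
vertex 2.686 -1.389 0.663
vertex 1.692 -2.709 1.658
endloop
endfacet
facet normal 0.278 0.804 -0.526
outer loop
vertex 2.686 -1.389 0.663
vertex 2.208 -1.211 0.682
vertex 2.541 -1.087 1.048
endloop
endfacet
facet normal 0.829 -0.244 0.504
outer loop
vertex 2.686 -1.389 0.663
vertex 2.541 -1.087 1.048
vertex 1.692 -2.709 1.658
endloop
endfacet

endsolid


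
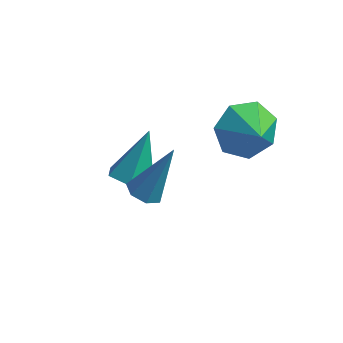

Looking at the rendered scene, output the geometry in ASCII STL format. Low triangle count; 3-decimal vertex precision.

solid 
facet normal -0.617 0.584 -0.528
outer loop
vertex 1.309 0.366 -0.714
vertex 1.009 0.841 0.161
vertex 1.792 1.091 -0.477
endloop
endfacet
facet normal 0.836 -0.459 -0.300
outer loop
vertex 1.309 0.366 -0.714
vertex 1.792 1.091 -0.477
vertex 1.731 0.159 0.779
endloop
endfacet
facet normal -0.617 0.583 -0.529
outer loop
vertex 1.792 1.091 -0.477
vertex 1.009 0.841 0.161
vertex 1.685 1.628 0.24
endloop
endfacet
facet normal 0.993 0.067 0.098
outer loop
vertex 1.792 1.091 -0.477
vertex 1.685 1.628 0.24
vertex 1.731 0.159 0.779
endloop
endfacet
facet normal -0.617 0.583 -0.528
outer loop
vertex 1.685 1.628 0.24
vertex 1.009 0.841 0.161
vertex 1.069 1.572 0.898
endloop
endfacet
facet normal 0.692 0.268 0.671
outer loop
vertex 1.685 1.628 0.24
vertex 1.069 1.572 0.898
vertex 1.731 0.159 0.779
endloop
endfacet
facet normal -0.617 0.583 -0.528
outer loop
vertex 1.069 1.572 0.898
vertex 1.009 0.841 0.161
vertex 0.409 0.967 1.001
endloop
endfacet
facet normal 0.161 -0.008 0.987
outer loop
vertex 1.069 1.572 0.898
vertex 0.409 0.967 1.001
vertex 1.731 0.159 0.779
endloop
endfacet
facet normal -0.617 0.583 -0.528
outer loop
vertex 0.409 0.967 1.001
vertex 1.009 0.841 0.161
vertex 0.2 0.266 0.471
endloop
endfacet
facet normal -0.201 -0.552 0.809
outer loop
vertex 0.409 0.967 1.001
vertex 0.2 0.266 0.471
vertex 1.731 0.159 0.779
endloop
endfacet
facet normal -0.617 0.583 -0.528
outer loop
vertex 0.2 0.266 0.471
vertex 1.009 0.841 0.161
vertex 0.601 -0.001 -0.292
endloop
endfacet
facet normal -0.121 -0.955 0.271
outer loop
vertex 0.2 0.266 0.471
vertex 0.601 -0.001 -0.292
vertex 1.731 0.159 0.779
endloop
endfacet
facet normal -0.617 0.583 -0.528
outer loop
vertex 0.601 -0.001 -0.292
vertex 1.009 0.841 0.161
vertex 1.309 0.366 -0.714
endloop
endfacet
facet normal 0.341 -0.913 -0.223
outer loop
vertex 0.601 -0.001 -0.292
vertex 1.309 0.366 -0.714
vertex 1.731 0.159 0.779
endloop
endfacet
facet normal -0.339 -0.312 -0.887
outer loop
vertex -0.509 -2.107 -1.191
vertex -1.066 -1.952 -1.033
vertex -0.65 -1.619 -1.309
endloop
endfacet
facet normal 0.959 0.240 -0.154
outer loop
vertex -0.509 -2.107 -1.191
vertex -0.65 -1.619 -1.309
vertex -0.394 -1.328 0.733
endloop
endfacet
facet normal -0.339 -0.312 -0.888
outer loop
vertex -0.65 -1.619 -1.309
vertex -1.066 -1.952 -1.033
vertex -1.104 -1.382 -1.219
endloop
endfacet
facet normal 0.427 0.886 -0.180
outer loop
vertex -0.65 -1.619 -1.309
vertex -1.104 -1.382 -1.219
vertex -0.394 -1.328 0.733
endloop
endfacet
facet normal -0.338 -0.312 -0.888
outer loop
vertex -1.104 -1.382 -1.219
vertex -1.066 -1.952 -1.033
vertex -1.531 -1.574 -0.989
endloop
endfacet
facet normal -0.360 0.927 0.105
outer loop
vertex -1.104 -1.382 -1.219
vertex -1.531 -1.574 -0.989
vertex -0.394 -1.328 0.733
endloop
endfacet
facet normal -0.339 -0.313 -0.887
outer loop
vertex -1.531 -1.574 -0.989
vertex -1.066 -1.952 -1.033
vertex -1.607 -2.05 -0.792
endloop
endfacet
facet normal -0.809 0.331 0.487
outer loop
vertex -1.531 -1.574 -0.989
vertex -1.607 -2.05 -0.792
vertex -0.394 -1.328 0.733
endloop
endfacet
facet normal -0.339 -0.312 -0.888
outer loop
vertex -1.607 -2.05 -0.792
vertex -1.066 -1.952 -1.033
vertex -1.276 -2.452 -0.777
endloop
endfacet
facet normal -0.581 -0.453 0.676
outer loop
vertex -1.607 -2.05 -0.792
vertex -1.276 -2.452 -0.777
vertex -0.394 -1.328 0.733
endloop
endfacet
facet normal -0.337 -0.313 -0.888
outer loop
vertex -1.276 -2.452 -0.777
vertex -1.066 -1.952 -1.033
vertex -0.787 -2.477 -0.954
endloop
endfacet
facet normal 0.150 -0.833 0.532
outer loop
vertex -1.276 -2.452 -0.777
vertex -0.787 -2.477 -0.954
vertex -0.394 -1.328 0.733
endloop
endfacet
facet normal -0.339 -0.314 -0.887
outer loop
vertex -0.787 -2.477 -0.954
vertex -1.066 -1.952 -1.033
vertex -0.509 -2.107 -1.191
endloop
endfacet
facet normal 0.836 -0.524 0.162
outer loop
vertex -0.787 -2.477 -0.954
vertex -0.509 -2.107 -1.191
vertex -0.394 -1.328 0.733
endloop
endfacet
facet normal -0.104 -0.520 -0.848
outer loop
vertex -1.892 0.562 -3.397
vertex -2.427 0.075 -3.033
vertex -2.682 0.744 -3.412
endloop
endfacet
facet normal 0.224 0.954 -0.197
outer loop
vertex -1.892 0.562 -3.397
vertex -2.682 0.744 -3.412
vertex -2.233 1.045 -1.447
endloop
endfacet
facet normal -0.104 -0.520 -0.848
outer loop
vertex -2.682 0.744 -3.412
vertex -2.427 0.075 -3.033
vertex -3.216 0.257 -3.048
endloop
endfacet
facet normal -0.660 0.750 0.036
outer loop
vertex -2.682 0.744 -3.412
vertex -3.216 0.257 -3.048
vertex -2.233 1.045 -1.447
endloop
endfacet
facet normal -0.104 -0.519 -0.848
outer loop
vertex -3.216 0.257 -3.048
vertex -2.427 0.075 -3.033
vertex -2.962 -0.413 -2.669
endloop
endfacet
facet normal -0.847 -0.021 0.531
outer loop
vertex -3.216 0.257 -3.048
vertex -2.962 -0.413 -2.669
vertex -2.233 1.045 -1.447
endloop
endfacet
facet normal -0.105 -0.518 -0.849
outer loop
vertex -2.962 -0.413 -2.669
vertex -2.427 0.075 -3.033
vertex -2.173 -0.595 -2.655
endloop
endfacet
facet normal -0.150 -0.590 0.793
outer loop
vertex -2.962 -0.413 -2.669
vertex -2.173 -0.595 -2.655
vertex -2.233 1.045 -1.447
endloop
endfacet
facet normal -0.105 -0.518 -0.849
outer loop
vertex -2.173 -0.595 -2.655
vertex -2.427 0.075 -3.033
vertex -1.638 -0.107 -3.019
endloop
endfacet
facet normal 0.733 -0.386 0.560
outer loop
vertex -2.173 -0.595 -2.655
vertex -1.638 -0.107 -3.019
vertex -2.233 1.045 -1.447
endloop
endfacet
facet normal -0.105 -0.519 -0.848
outer loop
vertex -1.638 -0.107 -3.019
vertex -2.427 0.075 -3.033
vertex -1.892 0.562 -3.397
endloop
endfacet
facet normal 0.920 0.386 0.065
outer loop
vertex -1.638 -0.107 -3.019
vertex -1.892 0.562 -3.397
vertex -2.233 1.045 -1.447
endloop
endfacet

endsolid


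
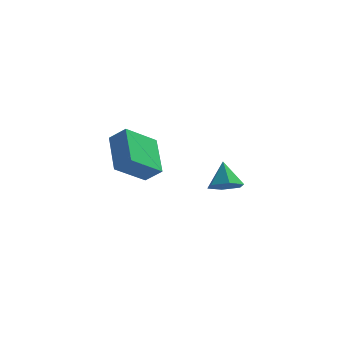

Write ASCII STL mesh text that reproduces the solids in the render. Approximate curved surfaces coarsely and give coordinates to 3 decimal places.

solid 
facet normal 0.217 -0.494 -0.842
outer loop
vertex 3.175 -3.384 -1.712
vertex 2.717 -3.984 -1.478
vertex 2.409 -3.394 -1.904
endloop
endfacet
facet normal -0.001 0.999 -0.050
outer loop
vertex 3.175 -3.384 -1.712
vertex 2.409 -3.394 -1.904
vertex 2.423 -3.316 -0.342
endloop
endfacet
facet normal 0.218 -0.494 -0.842
outer loop
vertex 2.409 -3.394 -1.904
vertex 2.717 -3.984 -1.478
vertex 1.951 -3.993 -1.671
endloop
endfacet
facet normal -0.798 0.602 -0.023
outer loop
vertex 2.409 -3.394 -1.904
vertex 1.951 -3.993 -1.671
vertex 2.423 -3.316 -0.342
endloop
endfacet
facet normal 0.218 -0.494 -0.842
outer loop
vertex 1.951 -3.993 -1.671
vertex 2.717 -3.984 -1.478
vertex 2.259 -4.583 -1.245
endloop
endfacet
facet normal -0.897 -0.174 0.407
outer loop
vertex 1.951 -3.993 -1.671
vertex 2.259 -4.583 -1.245
vertex 2.423 -3.316 -0.342
endloop
endfacet
facet normal 0.218 -0.494 -0.841
outer loop
vertex 2.259 -4.583 -1.245
vertex 2.717 -3.984 -1.478
vertex 3.025 -4.573 -1.052
endloop
endfacet
facet normal -0.197 -0.552 0.810
outer loop
vertex 2.259 -4.583 -1.245
vertex 3.025 -4.573 -1.052
vertex 2.423 -3.316 -0.342
endloop
endfacet
facet normal 0.218 -0.494 -0.841
outer loop
vertex 3.025 -4.573 -1.052
vertex 2.717 -3.984 -1.478
vertex 3.483 -3.974 -1.285
endloop
endfacet
facet normal 0.601 -0.155 0.784
outer loop
vertex 3.025 -4.573 -1.052
vertex 3.483 -3.974 -1.285
vertex 2.423 -3.316 -0.342
endloop
endfacet
facet normal 0.218 -0.495 -0.841
outer loop
vertex 3.483 -3.974 -1.285
vertex 2.717 -3.984 -1.478
vertex 3.175 -3.384 -1.712
endloop
endfacet
facet normal 0.700 0.621 0.353
outer loop
vertex 3.483 -3.974 -1.285
vertex 3.175 -3.384 -1.712
vertex 2.423 -3.316 -0.342
endloop
endfacet
facet normal -0.772 0.131 -0.622
outer loop
vertex -3.641 0.196 -0.687
vertex -2.624 1.453 -1.685
vertex -2.894 -1.414 -1.954
endloop
endfacet
facet normal -0.535 -0.662 0.525
outer loop
vertex -2.076 -1.553 -1.295
vertex -3.641 0.196 -0.687
vertex -2.894 -1.414 -1.954
endloop
endfacet
facet normal -0.772 0.131 -0.622
outer loop
vertex -2.894 -1.414 -1.954
vertex -2.624 1.453 -1.685
vertex -1.877 -0.157 -2.952
endloop
endfacet
facet normal 0.343 -0.738 -0.581
outer loop
vertex -1.877 -0.157 -2.952
vertex -2.076 -1.553 -1.295
vertex -2.894 -1.414 -1.954
endloop
endfacet
facet normal -0.343 0.738 0.581
outer loop
vertex -3.641 0.196 -0.687
vertex -1.806 1.314 -1.026
vertex -2.624 1.453 -1.685
endloop
endfacet
facet normal -0.535 -0.662 0.525
outer loop
vertex -2.823 0.057 -0.028
vertex -3.641 0.196 -0.687
vertex -2.076 -1.553 -1.295
endloop
endfacet
facet normal -0.343 0.738 0.581
outer loop
vertex -2.823 0.057 -0.028
vertex -1.806 1.314 -1.026
vertex -3.641 0.196 -0.687
endloop
endfacet
facet normal 0.535 0.662 -0.525
outer loop
vertex -2.624 1.453 -1.685
vertex -1.806 1.314 -1.026
vertex -1.877 -0.157 -2.952
endloop
endfacet
facet normal 0.343 -0.738 -0.581
outer loop
vertex -1.059 -0.296 -2.293
vertex -2.076 -1.553 -1.295
vertex -1.877 -0.157 -2.952
endloop
endfacet
facet normal 0.535 0.662 -0.525
outer loop
vertex -1.877 -0.157 -2.952
vertex -1.806 1.314 -1.026
vertex -1.059 -0.296 -2.293
endloop
endfacet
facet normal 0.772 -0.131 0.622
outer loop
vertex -1.059 -0.296 -2.293
vertex -2.823 0.057 -0.028
vertex -2.076 -1.553 -1.295
endloop
endfacet
facet normal 0.772 -0.131 0.622
outer loop
vertex -1.806 1.314 -1.026
vertex -2.823 0.057 -0.028
vertex -1.059 -0.296 -2.293
endloop
endfacet

endsolid


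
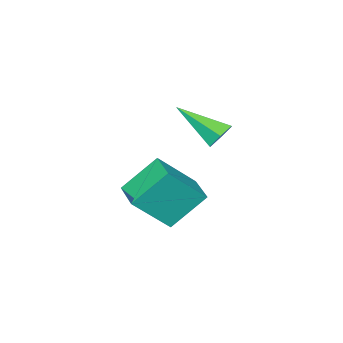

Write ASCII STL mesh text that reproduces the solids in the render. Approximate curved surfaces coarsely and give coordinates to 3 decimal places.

solid 
facet normal -0.610 0.354 0.709
outer loop
vertex 3.554 -3.054 0.289
vertex 4.324 -1.674 0.262
vertex 2.179 -2.316 -1.262
endloop
endfacet
facet normal -0.487 -0.873 0.017
outer loop
vertex 3.436 -3.046 -2.722
vertex 3.554 -3.054 0.289
vertex 2.179 -2.316 -1.262
endloop
endfacet
facet normal -0.610 0.354 0.709
outer loop
vertex 2.179 -2.316 -1.262
vertex 4.324 -1.674 0.262
vertex 2.949 -0.937 -1.289
endloop
endfacet
facet normal -0.625 0.335 -0.705
outer loop
vertex 2.949 -0.937 -1.289
vertex 3.436 -3.046 -2.722
vertex 2.179 -2.316 -1.262
endloop
endfacet
facet normal 0.625 -0.335 0.705
outer loop
vertex 3.554 -3.054 0.289
vertex 5.581 -2.404 -1.198
vertex 4.324 -1.674 0.262
endloop
endfacet
facet normal -0.487 -0.873 0.017
outer loop
vertex 4.811 -3.783 -1.171
vertex 3.554 -3.054 0.289
vertex 3.436 -3.046 -2.722
endloop
endfacet
facet normal 0.625 -0.335 0.705
outer loop
vertex 4.811 -3.783 -1.171
vertex 5.581 -2.404 -1.198
vertex 3.554 -3.054 0.289
endloop
endfacet
facet normal 0.487 0.873 -0.017
outer loop
vertex 4.324 -1.674 0.262
vertex 5.581 -2.404 -1.198
vertex 2.949 -0.937 -1.289
endloop
endfacet
facet normal -0.625 0.335 -0.705
outer loop
vertex 4.206 -1.666 -2.749
vertex 3.436 -3.046 -2.722
vertex 2.949 -0.937 -1.289
endloop
endfacet
facet normal 0.487 0.873 -0.016
outer loop
vertex 2.949 -0.937 -1.289
vertex 5.581 -2.404 -1.198
vertex 4.206 -1.666 -2.749
endloop
endfacet
facet normal 0.610 -0.354 -0.709
outer loop
vertex 4.206 -1.666 -2.749
vertex 4.811 -3.783 -1.171
vertex 3.436 -3.046 -2.722
endloop
endfacet
facet normal 0.610 -0.354 -0.709
outer loop
vertex 5.581 -2.404 -1.198
vertex 4.811 -3.783 -1.171
vertex 4.206 -1.666 -2.749
endloop
endfacet
facet normal -0.305 0.778 -0.550
outer loop
vertex 3.846 0.025 2.163
vertex 3.169 -0.056 2.424
vertex 3.645 0.376 2.771
endloop
endfacet
facet normal 0.961 0.171 0.219
outer loop
vertex 3.846 0.025 2.163
vertex 3.645 0.376 2.771
vertex 3.831 -1.744 3.616
endloop
endfacet
facet normal -0.305 0.778 -0.550
outer loop
vertex 3.645 0.376 2.771
vertex 3.169 -0.056 2.424
vertex 2.968 0.295 3.032
endloop
endfacet
facet normal 0.294 0.376 0.879
outer loop
vertex 3.645 0.376 2.771
vertex 2.968 0.295 3.032
vertex 3.831 -1.744 3.616
endloop
endfacet
facet normal -0.305 0.778 -0.550
outer loop
vertex 2.968 0.295 3.032
vertex 3.169 -0.056 2.424
vertex 2.492 -0.137 2.685
endloop
endfacet
facet normal -0.581 -0.013 0.814
outer loop
vertex 2.968 0.295 3.032
vertex 2.492 -0.137 2.685
vertex 3.831 -1.744 3.616
endloop
endfacet
facet normal -0.305 0.778 -0.549
outer loop
vertex 2.492 -0.137 2.685
vertex 3.169 -0.056 2.424
vertex 2.693 -0.487 2.077
endloop
endfacet
facet normal -0.790 -0.607 0.088
outer loop
vertex 2.492 -0.137 2.685
vertex 2.693 -0.487 2.077
vertex 3.831 -1.744 3.616
endloop
endfacet
facet normal -0.305 0.778 -0.549
outer loop
vertex 2.693 -0.487 2.077
vertex 3.169 -0.056 2.424
vertex 3.37 -0.406 1.816
endloop
endfacet
facet normal -0.123 -0.811 -0.571
outer loop
vertex 2.693 -0.487 2.077
vertex 3.37 -0.406 1.816
vertex 3.831 -1.744 3.616
endloop
endfacet
facet normal -0.305 0.778 -0.549
outer loop
vertex 3.37 -0.406 1.816
vertex 3.169 -0.056 2.424
vertex 3.846 0.025 2.163
endloop
endfacet
facet normal 0.752 -0.422 -0.506
outer loop
vertex 3.37 -0.406 1.816
vertex 3.846 0.025 2.163
vertex 3.831 -1.744 3.616
endloop
endfacet

endsolid


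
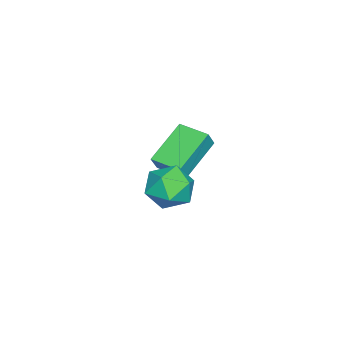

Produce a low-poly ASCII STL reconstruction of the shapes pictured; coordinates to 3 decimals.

solid 
facet normal -0.498 0.107 -0.860
outer loop
vertex -1.631 0.352 -1.046
vertex -1.266 1.598 -1.103
vertex -0.007 -0.17 -2.051
endloop
endfacet
facet normal -0.281 -0.959 0.044
outer loop
vertex 0.406 -0.258 -1.337
vertex -1.631 0.352 -1.046
vertex -0.007 -0.17 -2.051
endloop
endfacet
facet normal -0.499 0.106 -0.860
outer loop
vertex -0.007 -0.17 -2.051
vertex -1.266 1.598 -1.103
vertex 0.358 1.076 -2.109
endloop
endfacet
facet normal 0.820 -0.264 -0.507
outer loop
vertex 0.358 1.076 -2.109
vertex 0.406 -0.258 -1.337
vertex -0.007 -0.17 -2.051
endloop
endfacet
facet normal -0.821 0.264 0.507
outer loop
vertex -1.631 0.352 -1.046
vertex -0.853 1.51 -0.389
vertex -1.266 1.598 -1.103
endloop
endfacet
facet normal -0.281 -0.959 0.044
outer loop
vertex -1.218 0.264 -0.331
vertex -1.631 0.352 -1.046
vertex 0.406 -0.258 -1.337
endloop
endfacet
facet normal -0.821 0.264 0.507
outer loop
vertex -1.218 0.264 -0.331
vertex -0.853 1.51 -0.389
vertex -1.631 0.352 -1.046
endloop
endfacet
facet normal 0.281 0.959 -0.044
outer loop
vertex -1.266 1.598 -1.103
vertex -0.853 1.51 -0.389
vertex 0.358 1.076 -2.109
endloop
endfacet
facet normal 0.821 -0.264 -0.507
outer loop
vertex 0.771 0.988 -1.394
vertex 0.406 -0.258 -1.337
vertex 0.358 1.076 -2.109
endloop
endfacet
facet normal 0.281 0.959 -0.044
outer loop
vertex 0.358 1.076 -2.109
vertex -0.853 1.51 -0.389
vertex 0.771 0.988 -1.394
endloop
endfacet
facet normal 0.499 -0.107 0.860
outer loop
vertex 0.771 0.988 -1.394
vertex -1.218 0.264 -0.331
vertex 0.406 -0.258 -1.337
endloop
endfacet
facet normal 0.498 -0.106 0.860
outer loop
vertex -0.853 1.51 -0.389
vertex -1.218 0.264 -0.331
vertex 0.771 0.988 -1.394
endloop
endfacet
facet normal -0.059 -0.365 0.929
outer loop
vertex 2.942 1.667 0.476
vertex 3.265 0.781 0.149
vertex 3.92 1.467 0.46
endloop
endfacet
facet normal 0.084 0.334 0.939
outer loop
vertex 2.942 1.667 0.476
vertex 3.92 1.467 0.46
vertex 3.589 2.364 0.17
endloop
endfacet
facet normal -0.442 0.672 0.594
outer loop
vertex 2.942 1.667 0.476
vertex 3.589 2.364 0.17
vertex 2.729 2.231 -0.32
endloop
endfacet
facet normal -0.910 0.182 0.373
outer loop
vertex 2.942 1.667 0.476
vertex 2.729 2.231 -0.32
vertex 2.528 1.253 -0.333
endloop
endfacet
facet normal -0.673 -0.459 0.580
outer loop
vertex 2.942 1.667 0.476
vertex 2.528 1.253 -0.333
vertex 3.265 0.781 0.149
endloop
endfacet
facet normal 0.690 0.440 0.575
outer loop
vertex 3.589 2.364 0.17
vertex 3.92 1.467 0.46
vertex 4.312 1.907 -0.347
endloop
endfacet
facet normal 0.458 -0.691 0.560
outer loop
vertex 3.92 1.467 0.46
vertex 3.265 0.781 0.149
vertex 4.111 0.929 -0.36
endloop
endfacet
facet normal -0.537 -0.844 -0.005
outer loop
vertex 3.265 0.781 0.149
vertex 2.528 1.253 -0.333
vertex 3.251 0.796 -0.85
endloop
endfacet
facet normal -0.920 0.194 -0.341
outer loop
vertex 2.528 1.253 -0.333
vertex 2.729 2.231 -0.32
vertex 2.92 1.693 -1.14
endloop
endfacet
facet normal -0.162 0.987 0.017
outer loop
vertex 2.729 2.231 -0.32
vertex 3.589 2.364 0.17
vertex 3.575 2.379 -0.829
endloop
endfacet
facet normal 0.910 -0.182 -0.373
outer loop
vertex 3.898 1.493 -1.156
vertex 4.312 1.907 -0.347
vertex 4.111 0.929 -0.36
endloop
endfacet
facet normal 0.442 -0.672 -0.594
outer loop
vertex 3.898 1.493 -1.156
vertex 4.111 0.929 -0.36
vertex 3.251 0.796 -0.85
endloop
endfacet
facet normal -0.084 -0.334 -0.939
outer loop
vertex 3.898 1.493 -1.156
vertex 3.251 0.796 -0.85
vertex 2.92 1.693 -1.14
endloop
endfacet
facet normal 0.059 0.365 -0.929
outer loop
vertex 3.898 1.493 -1.156
vertex 2.92 1.693 -1.14
vertex 3.575 2.379 -0.829
endloop
endfacet
facet normal 0.673 0.459 -0.580
outer loop
vertex 3.898 1.493 -1.156
vertex 3.575 2.379 -0.829
vertex 4.312 1.907 -0.347
endloop
endfacet
facet normal 0.920 -0.194 0.341
outer loop
vertex 4.111 0.929 -0.36
vertex 4.312 1.907 -0.347
vertex 3.92 1.467 0.46
endloop
endfacet
facet normal 0.162 -0.987 -0.017
outer loop
vertex 3.251 0.796 -0.85
vertex 4.111 0.929 -0.36
vertex 3.265 0.781 0.149
endloop
endfacet
facet normal -0.690 -0.440 -0.575
outer loop
vertex 2.92 1.693 -1.14
vertex 3.251 0.796 -0.85
vertex 2.528 1.253 -0.333
endloop
endfacet
facet normal -0.458 0.691 -0.560
outer loop
vertex 3.575 2.379 -0.829
vertex 2.92 1.693 -1.14
vertex 2.729 2.231 -0.32
endloop
endfacet
facet normal 0.537 0.844 0.005
outer loop
vertex 4.312 1.907 -0.347
vertex 3.575 2.379 -0.829
vertex 3.589 2.364 0.17
endloop
endfacet

endsolid


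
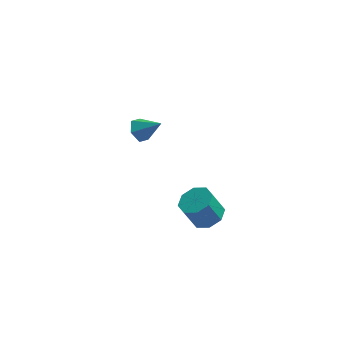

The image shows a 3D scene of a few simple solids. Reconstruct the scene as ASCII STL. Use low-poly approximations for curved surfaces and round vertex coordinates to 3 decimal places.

solid 
facet normal -0.765 0.157 -0.624
outer loop
vertex -2.69 3.87 1.623
vertex -3.05 3.357 1.935
vertex -3.105 4.015 2.168
endloop
endfacet
facet normal 0.542 0.818 0.195
outer loop
vertex -2.69 3.87 1.623
vertex -3.105 4.015 2.168
vertex -2.01 3.143 2.785
endloop
endfacet
facet normal -0.765 0.157 -0.624
outer loop
vertex -3.105 4.015 2.168
vertex -3.05 3.357 1.935
vertex -3.465 3.502 2.48
endloop
endfacet
facet normal -0.043 0.541 0.840
outer loop
vertex -3.105 4.015 2.168
vertex -3.465 3.502 2.48
vertex -2.01 3.143 2.785
endloop
endfacet
facet normal -0.765 0.157 -0.624
outer loop
vertex -3.465 3.502 2.48
vertex -3.05 3.357 1.935
vertex -3.41 2.844 2.247
endloop
endfacet
facet normal -0.273 -0.341 0.899
outer loop
vertex -3.465 3.502 2.48
vertex -3.41 2.844 2.247
vertex -2.01 3.143 2.785
endloop
endfacet
facet normal -0.765 0.156 -0.625
outer loop
vertex -3.41 2.844 2.247
vertex -3.05 3.357 1.935
vertex -2.995 2.699 1.703
endloop
endfacet
facet normal 0.081 -0.946 0.314
outer loop
vertex -3.41 2.844 2.247
vertex -2.995 2.699 1.703
vertex -2.01 3.143 2.785
endloop
endfacet
facet normal -0.765 0.156 -0.624
outer loop
vertex -2.995 2.699 1.703
vertex -3.05 3.357 1.935
vertex -2.635 3.212 1.39
endloop
endfacet
facet normal 0.665 -0.669 -0.331
outer loop
vertex -2.995 2.699 1.703
vertex -2.635 3.212 1.39
vertex -2.01 3.143 2.785
endloop
endfacet
facet normal -0.765 0.157 -0.624
outer loop
vertex -2.635 3.212 1.39
vertex -3.05 3.357 1.935
vertex -2.69 3.87 1.623
endloop
endfacet
facet normal 0.896 0.213 -0.391
outer loop
vertex -2.635 3.212 1.39
vertex -2.69 3.87 1.623
vertex -2.01 3.143 2.785
endloop
endfacet
facet normal 0.416 0.083 -0.905
outer loop
vertex 1.033 -1.996 2.42
vertex 0.597 -2.665 2.158
vertex 0.462 -1.836 2.172
endloop
endfacet
facet normal 0.193 0.965 0.177
outer loop
vertex 1.033 -1.996 2.42
vertex 0.462 -1.836 2.172
vertex 0.479 -2.106 3.624
endloop
endfacet
facet normal 0.193 0.965 0.177
outer loop
vertex 0.479 -2.106 3.624
vertex 0.462 -1.836 2.172
vertex -0.092 -1.946 3.375
endloop
endfacet
facet normal -0.418 -0.082 0.905
outer loop
vertex 0.479 -2.106 3.624
vertex -0.092 -1.946 3.375
vertex 0.043 -2.775 3.362
endloop
endfacet
facet normal 0.418 0.083 -0.905
outer loop
vertex 0.462 -1.836 2.172
vertex 0.597 -2.665 2.158
vertex -0.03 -2.161 1.915
endloop
endfacet
facet normal -0.490 0.859 -0.147
outer loop
vertex 0.462 -1.836 2.172
vertex -0.03 -2.161 1.915
vertex -0.092 -1.946 3.375
endloop
endfacet
facet normal -0.491 0.859 -0.147
outer loop
vertex -0.092 -1.946 3.375
vertex -0.03 -2.161 1.915
vertex -0.584 -2.271 3.119
endloop
endfacet
facet normal -0.417 -0.082 0.905
outer loop
vertex -0.092 -1.946 3.375
vertex -0.584 -2.271 3.119
vertex 0.043 -2.775 3.362
endloop
endfacet
facet normal 0.417 0.083 -0.905
outer loop
vertex -0.03 -2.161 1.915
vertex 0.597 -2.665 2.158
vertex -0.154 -2.782 1.801
endloop
endfacet
facet normal -0.888 0.248 -0.386
outer loop
vertex -0.03 -2.161 1.915
vertex -0.154 -2.782 1.801
vertex -0.584 -2.271 3.119
endloop
endfacet
facet normal -0.888 0.250 -0.386
outer loop
vertex -0.584 -2.271 3.119
vertex -0.154 -2.782 1.801
vertex -0.709 -2.892 3.005
endloop
endfacet
facet normal -0.417 -0.082 0.905
outer loop
vertex -0.584 -2.271 3.119
vertex -0.709 -2.892 3.005
vertex 0.043 -2.775 3.362
endloop
endfacet
facet normal 0.417 0.082 -0.905
outer loop
vertex -0.154 -2.782 1.801
vertex 0.597 -2.665 2.158
vertex 0.161 -3.334 1.896
endloop
endfacet
facet normal -0.765 -0.505 -0.399
outer loop
vertex -0.154 -2.782 1.801
vertex 0.161 -3.334 1.896
vertex -0.709 -2.892 3.005
endloop
endfacet
facet normal -0.765 -0.506 -0.398
outer loop
vertex -0.709 -2.892 3.005
vertex 0.161 -3.334 1.896
vertex -0.393 -3.444 3.1
endloop
endfacet
facet normal -0.417 -0.083 0.905
outer loop
vertex -0.709 -2.892 3.005
vertex -0.393 -3.444 3.1
vertex 0.043 -2.775 3.362
endloop
endfacet
facet normal 0.418 0.082 -0.905
outer loop
vertex 0.161 -3.334 1.896
vertex 0.597 -2.665 2.158
vertex 0.732 -3.494 2.145
endloop
endfacet
facet normal -0.193 -0.965 -0.177
outer loop
vertex 0.161 -3.334 1.896
vertex 0.732 -3.494 2.145
vertex -0.393 -3.444 3.1
endloop
endfacet
facet normal -0.193 -0.965 -0.177
outer loop
vertex -0.393 -3.444 3.1
vertex 0.732 -3.494 2.145
vertex 0.178 -3.604 3.348
endloop
endfacet
facet normal -0.416 -0.083 0.905
outer loop
vertex -0.393 -3.444 3.1
vertex 0.178 -3.604 3.348
vertex 0.043 -2.775 3.362
endloop
endfacet
facet normal 0.417 0.082 -0.905
outer loop
vertex 0.732 -3.494 2.145
vertex 0.597 -2.665 2.158
vertex 1.224 -3.169 2.401
endloop
endfacet
facet normal 0.491 -0.859 0.147
outer loop
vertex 0.732 -3.494 2.145
vertex 1.224 -3.169 2.401
vertex 0.178 -3.604 3.348
endloop
endfacet
facet normal 0.490 -0.859 0.147
outer loop
vertex 0.178 -3.604 3.348
vertex 1.224 -3.169 2.401
vertex 0.67 -3.279 3.605
endloop
endfacet
facet normal -0.418 -0.083 0.905
outer loop
vertex 0.178 -3.604 3.348
vertex 0.67 -3.279 3.605
vertex 0.043 -2.775 3.362
endloop
endfacet
facet normal 0.417 0.082 -0.905
outer loop
vertex 1.224 -3.169 2.401
vertex 0.597 -2.665 2.158
vertex 1.349 -2.548 2.515
endloop
endfacet
facet normal 0.888 -0.250 0.386
outer loop
vertex 1.224 -3.169 2.401
vertex 1.349 -2.548 2.515
vertex 0.67 -3.279 3.605
endloop
endfacet
facet normal 0.888 -0.248 0.387
outer loop
vertex 0.67 -3.279 3.605
vertex 1.349 -2.548 2.515
vertex 0.794 -2.658 3.719
endloop
endfacet
facet normal -0.417 -0.083 0.905
outer loop
vertex 0.67 -3.279 3.605
vertex 0.794 -2.658 3.719
vertex 0.043 -2.775 3.362
endloop
endfacet
facet normal 0.417 0.083 -0.905
outer loop
vertex 1.349 -2.548 2.515
vertex 0.597 -2.665 2.158
vertex 1.033 -1.996 2.42
endloop
endfacet
facet normal 0.765 0.506 0.399
outer loop
vertex 1.349 -2.548 2.515
vertex 1.033 -1.996 2.42
vertex 0.794 -2.658 3.719
endloop
endfacet
facet normal 0.765 0.505 0.398
outer loop
vertex 0.794 -2.658 3.719
vertex 1.033 -1.996 2.42
vertex 0.479 -2.106 3.624
endloop
endfacet
facet normal -0.417 -0.082 0.905
outer loop
vertex 0.794 -2.658 3.719
vertex 0.479 -2.106 3.624
vertex 0.043 -2.775 3.362
endloop
endfacet

endsolid


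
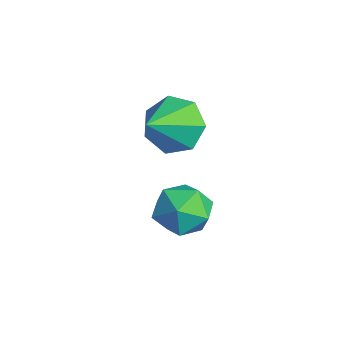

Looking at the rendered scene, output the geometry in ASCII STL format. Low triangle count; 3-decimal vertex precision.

solid 
facet normal 0.445 0.854 -0.269
outer loop
vertex 3.144 3.795 -0.553
vertex 2.727 4.244 0.183
vertex 3.584 3.833 0.296
endloop
endfacet
facet normal 0.844 0.291 -0.450
outer loop
vertex 3.144 3.795 -0.553
vertex 3.584 3.833 0.296
vertex 3.593 3.022 -0.211
endloop
endfacet
facet normal 0.455 -0.125 -0.881
outer loop
vertex 3.144 3.795 -0.553
vertex 3.593 3.022 -0.211
vertex 2.742 2.932 -0.638
endloop
endfacet
facet normal -0.184 0.181 -0.966
outer loop
vertex 3.144 3.795 -0.553
vertex 2.742 2.932 -0.638
vertex 2.207 3.687 -0.395
endloop
endfacet
facet normal -0.190 0.787 -0.587
outer loop
vertex 3.144 3.795 -0.553
vertex 2.207 3.687 -0.395
vertex 2.727 4.244 0.183
endloop
endfacet
facet normal 0.986 -0.079 0.144
outer loop
vertex 3.593 3.022 -0.211
vertex 3.584 3.833 0.296
vertex 3.453 2.993 0.735
endloop
endfacet
facet normal 0.341 0.832 0.437
outer loop
vertex 3.584 3.833 0.296
vertex 2.727 4.244 0.183
vertex 2.918 3.748 0.978
endloop
endfacet
facet normal -0.686 0.723 -0.079
outer loop
vertex 2.727 4.244 0.183
vertex 2.207 3.687 -0.395
vertex 2.067 3.658 0.551
endloop
endfacet
facet normal -0.675 -0.256 -0.692
outer loop
vertex 2.207 3.687 -0.395
vertex 2.742 2.932 -0.638
vertex 2.076 2.847 0.044
endloop
endfacet
facet normal 0.358 -0.751 -0.555
outer loop
vertex 2.742 2.932 -0.638
vertex 3.593 3.022 -0.211
vertex 2.933 2.436 0.157
endloop
endfacet
facet normal 0.184 -0.181 0.966
outer loop
vertex 2.516 2.885 0.893
vertex 3.453 2.993 0.735
vertex 2.918 3.748 0.978
endloop
endfacet
facet normal -0.455 0.125 0.881
outer loop
vertex 2.516 2.885 0.893
vertex 2.918 3.748 0.978
vertex 2.067 3.658 0.551
endloop
endfacet
facet normal -0.844 -0.291 0.450
outer loop
vertex 2.516 2.885 0.893
vertex 2.067 3.658 0.551
vertex 2.076 2.847 0.044
endloop
endfacet
facet normal -0.445 -0.854 0.269
outer loop
vertex 2.516 2.885 0.893
vertex 2.076 2.847 0.044
vertex 2.933 2.436 0.157
endloop
endfacet
facet normal 0.190 -0.787 0.587
outer loop
vertex 2.516 2.885 0.893
vertex 2.933 2.436 0.157
vertex 3.453 2.993 0.735
endloop
endfacet
facet normal 0.675 0.256 0.692
outer loop
vertex 2.918 3.748 0.978
vertex 3.453 2.993 0.735
vertex 3.584 3.833 0.296
endloop
endfacet
facet normal -0.358 0.751 0.555
outer loop
vertex 2.067 3.658 0.551
vertex 2.918 3.748 0.978
vertex 2.727 4.244 0.183
endloop
endfacet
facet normal -0.986 0.079 -0.144
outer loop
vertex 2.076 2.847 0.044
vertex 2.067 3.658 0.551
vertex 2.207 3.687 -0.395
endloop
endfacet
facet normal -0.341 -0.832 -0.437
outer loop
vertex 2.933 2.436 0.157
vertex 2.076 2.847 0.044
vertex 2.742 2.932 -0.638
endloop
endfacet
facet normal 0.686 -0.723 0.079
outer loop
vertex 3.453 2.993 0.735
vertex 2.933 2.436 0.157
vertex 3.593 3.022 -0.211
endloop
endfacet
facet normal -0.526 0.649 -0.550
outer loop
vertex 2.296 3.018 2.211
vertex 1.897 3.379 3.018
vertex 2.71 3.657 2.569
endloop
endfacet
facet normal 0.862 -0.357 -0.360
outer loop
vertex 2.296 3.018 2.211
vertex 2.71 3.657 2.569
vertex 2.723 2.361 3.882
endloop
endfacet
facet normal -0.526 0.649 -0.550
outer loop
vertex 2.71 3.657 2.569
vertex 1.897 3.379 3.018
vertex 2.512 4.087 3.265
endloop
endfacet
facet normal 0.970 0.178 0.166
outer loop
vertex 2.71 3.657 2.569
vertex 2.512 4.087 3.265
vertex 2.723 2.361 3.882
endloop
endfacet
facet normal -0.526 0.649 -0.550
outer loop
vertex 2.512 4.087 3.265
vertex 1.897 3.379 3.018
vertex 1.851 3.984 3.775
endloop
endfacet
facet normal 0.540 0.341 0.769
outer loop
vertex 2.512 4.087 3.265
vertex 1.851 3.984 3.775
vertex 2.723 2.361 3.882
endloop
endfacet
facet normal -0.527 0.648 -0.550
outer loop
vertex 1.851 3.984 3.775
vertex 1.897 3.379 3.018
vertex 1.225 3.425 3.716
endloop
endfacet
facet normal -0.103 0.010 0.995
outer loop
vertex 1.851 3.984 3.775
vertex 1.225 3.425 3.716
vertex 2.723 2.361 3.882
endloop
endfacet
facet normal -0.526 0.649 -0.549
outer loop
vertex 1.225 3.425 3.716
vertex 1.897 3.379 3.018
vertex 1.104 2.832 3.131
endloop
endfacet
facet normal -0.477 -0.566 0.672
outer loop
vertex 1.225 3.425 3.716
vertex 1.104 2.832 3.131
vertex 2.723 2.361 3.882
endloop
endfacet
facet normal -0.526 0.649 -0.550
outer loop
vertex 1.104 2.832 3.131
vertex 1.897 3.379 3.018
vertex 1.581 2.651 2.461
endloop
endfacet
facet normal -0.298 -0.953 0.045
outer loop
vertex 1.104 2.832 3.131
vertex 1.581 2.651 2.461
vertex 2.723 2.361 3.882
endloop
endfacet
facet normal -0.525 0.649 -0.550
outer loop
vertex 1.581 2.651 2.461
vertex 1.897 3.379 3.018
vertex 2.296 3.018 2.211
endloop
endfacet
facet normal 0.297 -0.860 -0.414
outer loop
vertex 1.581 2.651 2.461
vertex 2.296 3.018 2.211
vertex 2.723 2.361 3.882
endloop
endfacet

endsolid


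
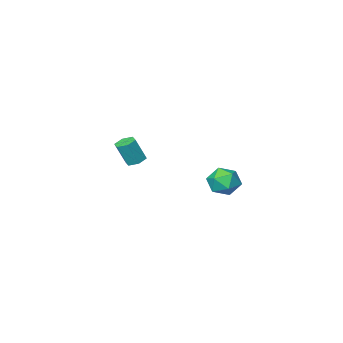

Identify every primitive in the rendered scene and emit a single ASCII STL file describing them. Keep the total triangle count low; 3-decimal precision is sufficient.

solid 
facet normal 0.336 0.225 0.915
outer loop
vertex -0.323 4.518 1.861
vertex -0.071 3.572 2.001
vertex 0.579 4.204 1.607
endloop
endfacet
facet normal 0.406 0.782 0.473
outer loop
vertex -0.323 4.518 1.861
vertex 0.579 4.204 1.607
vertex 0.084 4.82 1.013
endloop
endfacet
facet normal -0.242 0.945 0.221
outer loop
vertex -0.323 4.518 1.861
vertex 0.084 4.82 1.013
vertex -0.872 4.569 1.041
endloop
endfacet
facet normal -0.711 0.489 0.506
outer loop
vertex -0.323 4.518 1.861
vertex -0.872 4.569 1.041
vertex -0.968 3.798 1.651
endloop
endfacet
facet normal -0.353 0.044 0.934
outer loop
vertex -0.323 4.518 1.861
vertex -0.968 3.798 1.651
vertex -0.071 3.572 2.001
endloop
endfacet
facet normal 0.812 0.579 -0.077
outer loop
vertex 0.084 4.82 1.013
vertex 0.579 4.204 1.607
vertex 0.588 4.062 0.629
endloop
endfacet
facet normal 0.700 -0.323 0.637
outer loop
vertex 0.579 4.204 1.607
vertex -0.071 3.572 2.001
vertex 0.492 3.291 1.239
endloop
endfacet
facet normal -0.416 -0.616 0.669
outer loop
vertex -0.071 3.572 2.001
vertex -0.968 3.798 1.651
vertex -0.464 3.04 1.267
endloop
endfacet
facet normal -0.994 0.105 -0.024
outer loop
vertex -0.968 3.798 1.651
vertex -0.872 4.569 1.041
vertex -0.959 3.656 0.673
endloop
endfacet
facet normal -0.235 0.842 -0.485
outer loop
vertex -0.872 4.569 1.041
vertex 0.084 4.82 1.013
vertex -0.309 4.288 0.279
endloop
endfacet
facet normal 0.711 -0.489 -0.506
outer loop
vertex -0.057 3.342 0.419
vertex 0.588 4.062 0.629
vertex 0.492 3.291 1.239
endloop
endfacet
facet normal 0.242 -0.945 -0.221
outer loop
vertex -0.057 3.342 0.419
vertex 0.492 3.291 1.239
vertex -0.464 3.04 1.267
endloop
endfacet
facet normal -0.406 -0.782 -0.473
outer loop
vertex -0.057 3.342 0.419
vertex -0.464 3.04 1.267
vertex -0.959 3.656 0.673
endloop
endfacet
facet normal -0.336 -0.225 -0.915
outer loop
vertex -0.057 3.342 0.419
vertex -0.959 3.656 0.673
vertex -0.309 4.288 0.279
endloop
endfacet
facet normal 0.353 -0.044 -0.934
outer loop
vertex -0.057 3.342 0.419
vertex -0.309 4.288 0.279
vertex 0.588 4.062 0.629
endloop
endfacet
facet normal 0.994 -0.105 0.024
outer loop
vertex 0.492 3.291 1.239
vertex 0.588 4.062 0.629
vertex 0.579 4.204 1.607
endloop
endfacet
facet normal 0.235 -0.842 0.485
outer loop
vertex -0.464 3.04 1.267
vertex 0.492 3.291 1.239
vertex -0.071 3.572 2.001
endloop
endfacet
facet normal -0.812 -0.579 0.077
outer loop
vertex -0.959 3.656 0.673
vertex -0.464 3.04 1.267
vertex -0.968 3.798 1.651
endloop
endfacet
facet normal -0.700 0.323 -0.637
outer loop
vertex -0.309 4.288 0.279
vertex -0.959 3.656 0.673
vertex -0.872 4.569 1.041
endloop
endfacet
facet normal 0.416 0.616 -0.669
outer loop
vertex 0.588 4.062 0.629
vertex -0.309 4.288 0.279
vertex 0.084 4.82 1.013
endloop
endfacet
facet normal -0.370 0.128 -0.920
outer loop
vertex 1.445 -3.596 0.051
vertex 1.034 -3.161 0.277
vertex 1.612 -2.978 0.07
endloop
endfacet
facet normal 0.892 -0.229 -0.390
outer loop
vertex 1.445 -3.596 0.051
vertex 1.612 -2.978 0.07
vertex 2.017 -3.795 1.478
endloop
endfacet
facet normal 0.892 -0.229 -0.390
outer loop
vertex 2.017 -3.795 1.478
vertex 1.612 -2.978 0.07
vertex 2.184 -3.177 1.497
endloop
endfacet
facet normal 0.368 -0.128 0.921
outer loop
vertex 2.017 -3.795 1.478
vertex 2.184 -3.177 1.497
vertex 1.606 -3.359 1.703
endloop
endfacet
facet normal -0.370 0.128 -0.920
outer loop
vertex 1.612 -2.978 0.07
vertex 1.034 -3.161 0.277
vertex 1.201 -2.543 0.296
endloop
endfacet
facet normal 0.671 0.722 -0.168
outer loop
vertex 1.612 -2.978 0.07
vertex 1.201 -2.543 0.296
vertex 2.184 -3.177 1.497
endloop
endfacet
facet normal 0.671 0.722 -0.168
outer loop
vertex 2.184 -3.177 1.497
vertex 1.201 -2.543 0.296
vertex 1.772 -2.742 1.723
endloop
endfacet
facet normal 0.369 -0.129 0.921
outer loop
vertex 2.184 -3.177 1.497
vertex 1.772 -2.742 1.723
vertex 1.606 -3.359 1.703
endloop
endfacet
facet normal -0.368 0.128 -0.921
outer loop
vertex 1.201 -2.543 0.296
vertex 1.034 -3.161 0.277
vertex 0.623 -2.725 0.502
endloop
endfacet
facet normal -0.220 0.950 0.221
outer loop
vertex 1.201 -2.543 0.296
vertex 0.623 -2.725 0.502
vertex 1.772 -2.742 1.723
endloop
endfacet
facet normal -0.221 0.950 0.221
outer loop
vertex 1.772 -2.742 1.723
vertex 0.623 -2.725 0.502
vertex 1.195 -2.924 1.929
endloop
endfacet
facet normal 0.369 -0.129 0.920
outer loop
vertex 1.772 -2.742 1.723
vertex 1.195 -2.924 1.929
vertex 1.606 -3.359 1.703
endloop
endfacet
facet normal -0.368 0.128 -0.921
outer loop
vertex 0.623 -2.725 0.502
vertex 1.034 -3.161 0.277
vertex 0.456 -3.343 0.483
endloop
endfacet
facet normal -0.892 0.229 0.390
outer loop
vertex 0.623 -2.725 0.502
vertex 0.456 -3.343 0.483
vertex 1.195 -2.924 1.929
endloop
endfacet
facet normal -0.892 0.229 0.390
outer loop
vertex 1.195 -2.924 1.929
vertex 0.456 -3.343 0.483
vertex 1.028 -3.542 1.91
endloop
endfacet
facet normal 0.370 -0.128 0.920
outer loop
vertex 1.195 -2.924 1.929
vertex 1.028 -3.542 1.91
vertex 1.606 -3.359 1.703
endloop
endfacet
facet normal -0.369 0.129 -0.921
outer loop
vertex 0.456 -3.343 0.483
vertex 1.034 -3.161 0.277
vertex 0.868 -3.778 0.257
endloop
endfacet
facet normal -0.671 -0.722 0.168
outer loop
vertex 0.456 -3.343 0.483
vertex 0.868 -3.778 0.257
vertex 1.028 -3.542 1.91
endloop
endfacet
facet normal -0.671 -0.722 0.168
outer loop
vertex 1.028 -3.542 1.91
vertex 0.868 -3.778 0.257
vertex 1.439 -3.977 1.684
endloop
endfacet
facet normal 0.370 -0.128 0.920
outer loop
vertex 1.028 -3.542 1.91
vertex 1.439 -3.977 1.684
vertex 1.606 -3.359 1.703
endloop
endfacet
facet normal -0.369 0.129 -0.920
outer loop
vertex 0.868 -3.778 0.257
vertex 1.034 -3.161 0.277
vertex 1.445 -3.596 0.051
endloop
endfacet
facet normal 0.221 -0.950 -0.221
outer loop
vertex 0.868 -3.778 0.257
vertex 1.445 -3.596 0.051
vertex 1.439 -3.977 1.684
endloop
endfacet
facet normal 0.220 -0.950 -0.221
outer loop
vertex 1.439 -3.977 1.684
vertex 1.445 -3.596 0.051
vertex 2.017 -3.795 1.478
endloop
endfacet
facet normal 0.368 -0.128 0.921
outer loop
vertex 1.439 -3.977 1.684
vertex 2.017 -3.795 1.478
vertex 1.606 -3.359 1.703
endloop
endfacet

endsolid
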